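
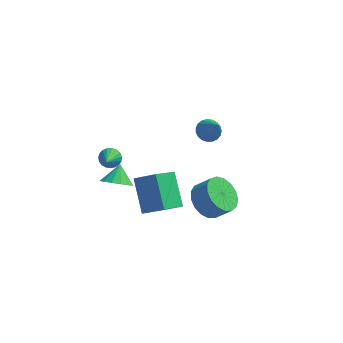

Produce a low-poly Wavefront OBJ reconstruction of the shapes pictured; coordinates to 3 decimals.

v -2.511 -1.536 0.056
v -1.647 -1.627 0.109
v -2.469 -0.704 0.804
v -1.713 -1.327 -0.221
v -1.992 -1.083 -0.476
v -2.411 -0.961 -0.589
v -2.856 -0.992 -0.529
v -3.209 -1.17 -0.313
v -3.374 -1.445 0.003
v -3.309 -1.745 0.332
v -3.029 -1.989 0.588
v -2.611 -2.111 0.701
v -2.166 -2.08 0.641
v -1.813 -1.902 0.424
v -2.594 -2.395 3.089
v -2.146 -2.166 3.377
v -2.546 -3.425 3.831
v -2.335 -2.084 3.504
v -2.568 -2.056 3.558
v -2.806 -2.086 3.531
v -3.007 -2.17 3.428
v -3.137 -2.293 3.266
v -3.173 -2.433 3.074
v -3.109 -2.567 2.884
v -2.956 -2.672 2.729
v -2.74 -2.728 2.637
v -2.499 -2.727 2.623
v -2.275 -2.669 2.689
v -2.106 -2.563 2.825
v -2.021 -2.429 3.006
v -2.035 -2.288 3.201
v -0.551 0.067 -3.712
v -1.241 -1.5 -2.379
v -1.248 1.52 -2.365
v -1.937 -0.047 -1.031
v 0.577 0.067 -3.129
v -0.112 -1.5 -1.795
v -0.119 1.52 -1.781
v -0.809 -0.047 -0.448
v 1.268 3.868 -0.339
v 1.633 4.431 -0.136
v 1.932 2.872 1.239
v 1.378 4.473 -0.003
v 1.104 4.41 0.073
v 0.858 4.254 0.077
v 0.684 4.031 0.01
v 0.61 3.78 -0.118
v 0.651 3.544 -0.284
v 0.798 3.364 -0.459
v 1.026 3.272 -0.614
v 1.297 3.282 -0.721
v 1.562 3.394 -0.762
v 1.777 3.588 -0.729
v 1.904 3.83 -0.63
v 1.921 4.079 -0.48
v 1.825 4.292 -0.305
v 2.229 -2.883 0.929
v 2.954 -3.08 0.209
v 3.756 -3.134 1.032
v 3.031 -2.937 1.751
v 2.952 -2.583 0.244
v 3.754 -2.637 1.066
v 2.784 -2.155 0.435
v 3.586 -2.209 1.258
v 2.489 -1.894 0.739
v 3.291 -1.948 1.562
v 2.135 -1.86 1.087
v 2.937 -1.913 1.91
v 1.802 -2.059 1.399
v 2.604 -2.113 2.221
v 1.567 -2.448 1.603
v 2.369 -2.502 2.425
v 1.484 -2.936 1.652
v 2.286 -2.99 2.475
v 1.571 -3.412 1.536
v 2.373 -3.466 2.358
v 1.809 -3.767 1.28
v 2.611 -3.821 2.103
v 2.143 -3.919 0.945
v 2.945 -3.973 1.767
v 2.497 -3.834 0.605
v 3.299 -3.888 1.428
v 2.79 -3.531 0.34
v 3.592 -3.585 1.162
f 2 1 4
f 2 4 3
f 4 1 5
f 4 5 3
f 5 1 6
f 5 6 3
f 6 1 7
f 6 7 3
f 7 1 8
f 7 8 3
f 8 1 9
f 8 9 3
f 9 1 10
f 9 10 3
f 10 1 11
f 10 11 3
f 11 1 12
f 11 12 3
f 12 1 13
f 12 13 3
f 13 1 14
f 13 14 3
f 14 1 2
f 14 2 3
f 16 15 18
f 16 18 17
f 18 15 19
f 18 19 17
f 19 15 20
f 19 20 17
f 20 15 21
f 20 21 17
f 21 15 22
f 21 22 17
f 22 15 23
f 22 23 17
f 23 15 24
f 23 24 17
f 24 15 25
f 24 25 17
f 25 15 26
f 25 26 17
f 26 15 27
f 26 27 17
f 27 15 28
f 27 28 17
f 28 15 29
f 28 29 17
f 29 15 30
f 29 30 17
f 30 15 31
f 30 31 17
f 31 15 16
f 31 16 17
f 33 35 32
f 36 33 32
f 32 35 34
f 34 36 32
f 33 39 35
f 37 33 36
f 37 39 33
f 35 39 34
f 38 36 34
f 34 39 38
f 38 37 36
f 39 37 38
f 41 40 43
f 41 43 42
f 43 40 44
f 43 44 42
f 44 40 45
f 44 45 42
f 45 40 46
f 45 46 42
f 46 40 47
f 46 47 42
f 47 40 48
f 47 48 42
f 48 40 49
f 48 49 42
f 49 40 50
f 49 50 42
f 50 40 51
f 50 51 42
f 51 40 52
f 51 52 42
f 52 40 53
f 52 53 42
f 53 40 54
f 53 54 42
f 54 40 55
f 54 55 42
f 55 40 56
f 55 56 42
f 56 40 41
f 56 41 42
f 58 57 61
f 58 61 59
f 59 61 62
f 59 62 60
f 61 57 63
f 61 63 62
f 62 63 64
f 62 64 60
f 63 57 65
f 63 65 64
f 64 65 66
f 64 66 60
f 65 57 67
f 65 67 66
f 66 67 68
f 66 68 60
f 67 57 69
f 67 69 68
f 68 69 70
f 68 70 60
f 69 57 71
f 69 71 70
f 70 71 72
f 70 72 60
f 71 57 73
f 71 73 72
f 72 73 74
f 72 74 60
f 73 57 75
f 73 75 74
f 74 75 76
f 74 76 60
f 75 57 77
f 75 77 76
f 76 77 78
f 76 78 60
f 77 57 79
f 77 79 78
f 78 79 80
f 78 80 60
f 79 57 81
f 79 81 80
f 80 81 82
f 80 82 60
f 81 57 83
f 81 83 82
f 82 83 84
f 82 84 60
f 83 57 58
f 83 58 84
f 84 58 59
f 84 59 60



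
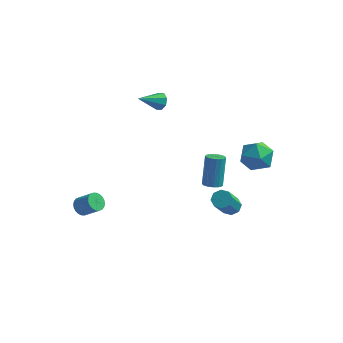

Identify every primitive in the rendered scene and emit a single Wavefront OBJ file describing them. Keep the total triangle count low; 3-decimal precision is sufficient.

v -3.783 -3.321 -1.864
v -3.432 -3.457 -2.292
v -2.566 -3.575 -1.544
v -2.917 -3.439 -1.116
v -3.408 -3.236 -2.285
v -2.542 -3.354 -1.537
v -3.441 -3.028 -2.213
v -2.575 -3.146 -1.465
v -3.526 -2.864 -2.089
v -2.66 -2.983 -1.341
v -3.65 -2.77 -1.93
v -2.785 -2.889 -1.182
v -3.795 -2.76 -1.762
v -2.929 -2.879 -1.014
v -3.937 -2.835 -1.608
v -3.072 -2.954 -0.86
v -4.056 -2.984 -1.494
v -3.191 -3.103 -0.746
v -4.134 -3.185 -1.436
v -3.268 -3.303 -0.688
v -4.158 -3.406 -1.443
v -3.292 -3.524 -0.695
v -4.125 -3.614 -1.515
v -3.259 -3.732 -0.767
v -4.04 -3.777 -1.639
v -3.174 -3.896 -0.891
v -3.915 -3.871 -1.798
v -3.05 -3.99 -1.05
v -3.771 -3.881 -1.966
v -2.905 -4 -1.218
v -3.628 -3.806 -2.12
v -2.763 -3.925 -1.372
v -3.509 -3.657 -2.234
v -2.644 -3.776 -1.486
v -1.808 3.941 1.353
v -1.405 3.867 1.778
v -2.752 3.019 2.087
v -1.681 4.215 1.86
v -2.031 4.402 1.646
v -2.251 4.32 1.26
v -2.211 4.016 0.929
v -1.935 3.668 0.846
v -1.585 3.48 1.06
v -1.365 3.563 1.446
v 3.835 4.312 -1.032
v 4.408 4.047 -1.885
v 3.112 2.753 -1.035
v 3.685 2.488 -1.888
v 4.163 2.627 -0.95
v 4.61 3.59 -0.948
v 2.91 3.21 -1.972
v 3.357 4.173 -1.97
v 3.837 3.366 -2.467
v 4.611 3.006 -1.835
v 2.909 3.794 -1.085
v 3.683 3.434 -0.453
v 3.708 -1.603 -1.297
v 3.979 -1.217 -0.978
v 3.784 -2.33 0.536
v 3.512 -2.717 0.217
v 3.548 -1.153 -0.987
v 3.353 -2.266 0.528
v 3.21 -1.353 -1.177
v 3.015 -2.466 0.337
v 3.164 -1.699 -1.438
v 2.968 -2.813 0.077
v 3.436 -1.99 -1.616
v 3.241 -3.103 -0.102
v 3.867 -2.054 -1.608
v 3.672 -3.167 -0.093
v 4.205 -1.854 -1.417
v 4.01 -2.967 0.097
v 4.252 -1.507 -1.157
v 4.056 -2.621 0.358
v 1.787 1.73 -2.979
v 2.204 1.399 -2.802
v 2.129 2.2 -1.125
v 1.713 2.53 -1.301
v 2.335 1.635 -2.909
v 2.26 2.436 -1.232
v 2.319 1.896 -3.034
v 2.245 2.697 -1.357
v 2.161 2.112 -3.145
v 2.086 2.913 -1.468
v 1.902 2.226 -3.211
v 1.828 3.027 -1.533
v 1.613 2.207 -3.214
v 1.539 3.008 -1.537
v 1.371 2.06 -3.155
v 1.296 2.861 -1.478
v 1.24 1.824 -3.048
v 1.165 2.625 -1.371
v 1.255 1.563 -2.923
v 1.181 2.364 -1.246
v 1.414 1.347 -2.812
v 1.339 2.148 -1.135
v 1.672 1.233 -2.747
v 1.598 2.034 -1.069
v 1.961 1.252 -2.743
v 1.887 2.053 -1.066
f 2 1 5
f 2 5 3
f 3 5 6
f 3 6 4
f 5 1 7
f 5 7 6
f 6 7 8
f 6 8 4
f 7 1 9
f 7 9 8
f 8 9 10
f 8 10 4
f 9 1 11
f 9 11 10
f 10 11 12
f 10 12 4
f 11 1 13
f 11 13 12
f 12 13 14
f 12 14 4
f 13 1 15
f 13 15 14
f 14 15 16
f 14 16 4
f 15 1 17
f 15 17 16
f 16 17 18
f 16 18 4
f 17 1 19
f 17 19 18
f 18 19 20
f 18 20 4
f 19 1 21
f 19 21 20
f 20 21 22
f 20 22 4
f 21 1 23
f 21 23 22
f 22 23 24
f 22 24 4
f 23 1 25
f 23 25 24
f 24 25 26
f 24 26 4
f 25 1 27
f 25 27 26
f 26 27 28
f 26 28 4
f 27 1 29
f 27 29 28
f 28 29 30
f 28 30 4
f 29 1 31
f 29 31 30
f 30 31 32
f 30 32 4
f 31 1 33
f 31 33 32
f 32 33 34
f 32 34 4
f 33 1 2
f 33 2 34
f 34 2 3
f 34 3 4
f 36 35 38
f 36 38 37
f 38 35 39
f 38 39 37
f 39 35 40
f 39 40 37
f 40 35 41
f 40 41 37
f 41 35 42
f 41 42 37
f 42 35 43
f 42 43 37
f 43 35 44
f 43 44 37
f 44 35 36
f 44 36 37
f 45 56 50
f 45 50 46
f 45 46 52
f 45 52 55
f 45 55 56
f 46 50 54
f 50 56 49
f 56 55 47
f 55 52 51
f 52 46 53
f 48 54 49
f 48 49 47
f 48 47 51
f 48 51 53
f 48 53 54
f 49 54 50
f 47 49 56
f 51 47 55
f 53 51 52
f 54 53 46
f 58 57 61
f 58 61 59
f 59 61 62
f 59 62 60
f 61 57 63
f 61 63 62
f 62 63 64
f 62 64 60
f 63 57 65
f 63 65 64
f 64 65 66
f 64 66 60
f 65 57 67
f 65 67 66
f 66 67 68
f 66 68 60
f 67 57 69
f 67 69 68
f 68 69 70
f 68 70 60
f 69 57 71
f 69 71 70
f 70 71 72
f 70 72 60
f 71 57 73
f 71 73 72
f 72 73 74
f 72 74 60
f 73 57 58
f 73 58 74
f 74 58 59
f 74 59 60
f 76 75 79
f 76 79 77
f 77 79 80
f 77 80 78
f 79 75 81
f 79 81 80
f 80 81 82
f 80 82 78
f 81 75 83
f 81 83 82
f 82 83 84
f 82 84 78
f 83 75 85
f 83 85 84
f 84 85 86
f 84 86 78
f 85 75 87
f 85 87 86
f 86 87 88
f 86 88 78
f 87 75 89
f 87 89 88
f 88 89 90
f 88 90 78
f 89 75 91
f 89 91 90
f 90 91 92
f 90 92 78
f 91 75 93
f 91 93 92
f 92 93 94
f 92 94 78
f 93 75 95
f 93 95 94
f 94 95 96
f 94 96 78
f 95 75 97
f 95 97 96
f 96 97 98
f 96 98 78
f 97 75 99
f 97 99 98
f 98 99 100
f 98 100 78
f 99 75 76
f 99 76 100
f 100 76 77
f 100 77 78



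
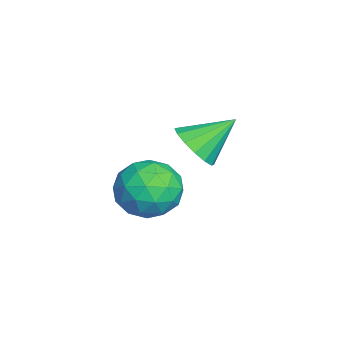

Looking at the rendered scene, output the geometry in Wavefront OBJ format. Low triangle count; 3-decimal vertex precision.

v 1.478 -1.005 -0.515
v 2.115 -1.655 -1.342
v -0.075 -0.945 -1.758
v 0.562 -1.595 -2.585
v 0.192 -2.126 -1.539
v 1.152 -2.163 -0.771
v 0.888 -0.437 -2.329
v 1.848 -0.474 -1.561
v 1.751 -1.304 -2.464
v 1.32 -2.348 -1.976
v 0.72 -0.252 -1.124
v 0.289 -1.296 -0.636
v 1.933 -1.335 -0.819
v 0.107 -1.265 -2.281
v -0.111 -1.577 -1.666
v 0.264 -1.959 -2.152
v 1.367 -1.634 -0.484
v 1.741 -2.016 -0.97
v 0.61 -2.293 -1.086
v 0.299 -0.584 -2.13
v 0.673 -0.966 -2.616
v 1.776 -0.641 -0.948
v 2.151 -1.023 -1.434
v 1.43 -0.307 -2.014
v 2.093 -1.511 -1.965
v 1.18 -1.476 -2.696
v 1.372 -0.795 -2.545
v 1.937 -0.817 -2.093
v 1.84 -2.124 -1.678
v 0.927 -2.089 -2.409
v 0.71 -2.401 -1.794
v 1.274 -2.423 -1.342
v 1.626 -1.918 -2.337
v 1.113 -0.511 -0.691
v 0.2 -0.476 -1.422
v 0.766 -0.177 -1.758
v 1.33 -0.199 -1.306
v 0.86 -1.124 -0.404
v -0.053 -1.089 -1.135
v 0.103 -1.783 -1.007
v 0.668 -1.805 -0.555
v 0.414 -0.682 -0.763
v -2.414 0.096 -1.671
v -1.423 0.129 -1.355
v -2.826 1.504 -0.529
v -1.447 0.464 -1.776
v -1.729 0.7 -2.169
v -2.195 0.774 -2.429
v -2.719 0.666 -2.485
v -3.162 0.406 -2.324
v -3.404 0.062 -1.988
v -3.38 -0.273 -1.567
v -3.098 -0.509 -1.174
v -2.632 -0.583 -0.914
v -2.108 -0.475 -0.857
v -1.665 -0.214 -1.019
f 1 38 17
f 38 12 41
f 17 41 6
f 38 41 17
f 1 17 13
f 17 6 18
f 13 18 2
f 17 18 13
f 1 13 22
f 13 2 23
f 22 23 8
f 13 23 22
f 1 22 34
f 22 8 37
f 34 37 11
f 22 37 34
f 1 34 38
f 34 11 42
f 38 42 12
f 34 42 38
f 2 18 29
f 18 6 32
f 29 32 10
f 18 32 29
f 6 41 19
f 41 12 40
f 19 40 5
f 41 40 19
f 12 42 39
f 42 11 35
f 39 35 3
f 42 35 39
f 11 37 36
f 37 8 24
f 36 24 7
f 37 24 36
f 8 23 28
f 23 2 25
f 28 25 9
f 23 25 28
f 4 30 16
f 30 10 31
f 16 31 5
f 30 31 16
f 4 16 14
f 16 5 15
f 14 15 3
f 16 15 14
f 4 14 21
f 14 3 20
f 21 20 7
f 14 20 21
f 4 21 26
f 21 7 27
f 26 27 9
f 21 27 26
f 4 26 30
f 26 9 33
f 30 33 10
f 26 33 30
f 5 31 19
f 31 10 32
f 19 32 6
f 31 32 19
f 3 15 39
f 15 5 40
f 39 40 12
f 15 40 39
f 7 20 36
f 20 3 35
f 36 35 11
f 20 35 36
f 9 27 28
f 27 7 24
f 28 24 8
f 27 24 28
f 10 33 29
f 33 9 25
f 29 25 2
f 33 25 29
f 44 43 46
f 44 46 45
f 46 43 47
f 46 47 45
f 47 43 48
f 47 48 45
f 48 43 49
f 48 49 45
f 49 43 50
f 49 50 45
f 50 43 51
f 50 51 45
f 51 43 52
f 51 52 45
f 52 43 53
f 52 53 45
f 53 43 54
f 53 54 45
f 54 43 55
f 54 55 45
f 55 43 56
f 55 56 45
f 56 43 44
f 56 44 45



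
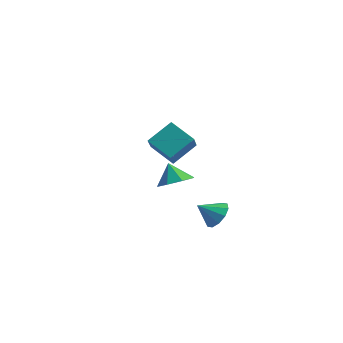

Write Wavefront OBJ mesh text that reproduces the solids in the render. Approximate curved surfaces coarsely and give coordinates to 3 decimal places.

v -0.417 -0.391 -1.996
v 0.284 -0.815 -1.496
v -1.003 -0.189 -1.004
v 0.394 -0.094 -1.578
v 0.029 0.454 -1.905
v -0.597 0.506 -2.286
v -1.118 0.033 -2.496
v -1.229 -0.689 -2.414
v -0.864 -1.236 -2.087
v -0.237 -1.289 -1.707
v 2.473 -1.058 -2.916
v 3.025 -0.98 -2.329
v 1.807 -1.722 -2.204
v 2.697 -0.604 -2.284
v 2.284 -0.401 -2.481
v 1.943 -0.45 -2.844
v 1.804 -0.73 -3.235
v 1.921 -1.136 -3.504
v 2.248 -1.512 -3.549
v 2.662 -1.714 -3.352
v 3.003 -1.666 -2.988
v 3.141 -1.386 -2.598
v 0.857 -3.906 2.23
v 1.439 -4.875 3.187
v 1.309 -2.803 3.073
v 1.891 -3.771 4.029
v 2.069 -3.869 1.531
v 2.651 -4.837 2.487
v 2.521 -2.765 2.373
v 3.103 -3.734 3.33
f 2 1 4
f 2 4 3
f 4 1 5
f 4 5 3
f 5 1 6
f 5 6 3
f 6 1 7
f 6 7 3
f 7 1 8
f 7 8 3
f 8 1 9
f 8 9 3
f 9 1 10
f 9 10 3
f 10 1 2
f 10 2 3
f 12 11 14
f 12 14 13
f 14 11 15
f 14 15 13
f 15 11 16
f 15 16 13
f 16 11 17
f 16 17 13
f 17 11 18
f 17 18 13
f 18 11 19
f 18 19 13
f 19 11 20
f 19 20 13
f 20 11 21
f 20 21 13
f 21 11 22
f 21 22 13
f 22 11 12
f 22 12 13
f 24 26 23
f 27 24 23
f 23 26 25
f 25 27 23
f 24 30 26
f 28 24 27
f 28 30 24
f 26 30 25
f 29 27 25
f 25 30 29
f 29 28 27
f 30 28 29



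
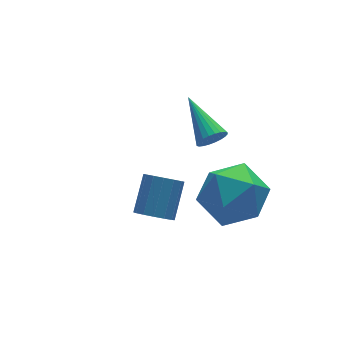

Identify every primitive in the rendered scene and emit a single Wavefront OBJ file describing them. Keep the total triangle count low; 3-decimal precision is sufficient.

v -1.47 -0.002 1.874
v -0.587 -0.56 2.44
v -1.933 -1.64 0.98
v -1.05 -2.198 1.546
v -2.003 -1.828 2.151
v -1.717 -0.816 2.704
v -0.803 -1.384 0.716
v -0.517 -0.372 1.269
v -0.175 -1.415 1.724
v -0.916 -1.689 2.611
v -1.604 -0.511 0.809
v -2.345 -0.785 1.696
v -4.194 -1.667 2.721
v -3.721 -2.026 2.632
v -3.034 -1.333 3.491
v -3.506 -0.973 3.579
v -3.69 -1.798 2.423
v -3.002 -1.105 3.282
v -3.793 -1.536 2.294
v -3.105 -0.842 3.152
v -4.004 -1.308 2.279
v -3.316 -0.615 3.137
v -4.266 -1.176 2.382
v -3.578 -0.483 3.241
v -4.508 -1.176 2.577
v -3.82 -0.483 3.435
v -4.666 -1.307 2.809
v -3.979 -0.614 3.668
v -4.698 -1.535 3.018
v -4.01 -0.842 3.877
v -4.595 -1.798 3.148
v -3.907 -1.104 4.006
v -4.384 -2.025 3.163
v -3.696 -1.332 4.021
v -4.122 -2.157 3.059
v -3.434 -1.464 3.918
v -3.88 -2.157 2.865
v -3.192 -1.464 3.723
v -0.715 1.19 2.095
v -0.324 1.329 1.765
v -0.685 2.79 2.805
v -0.491 1.382 1.655
v -0.692 1.405 1.611
v -0.896 1.396 1.641
v -1.073 1.355 1.74
v -1.195 1.289 1.893
v -1.245 1.209 2.077
v -1.214 1.125 2.263
v -1.107 1.052 2.424
v -0.94 0.999 2.535
v -0.739 0.976 2.579
v -0.535 0.985 2.549
v -0.358 1.026 2.45
v -0.235 1.092 2.297
v -0.186 1.172 2.113
v -0.217 1.256 1.926
f 1 12 6
f 1 6 2
f 1 2 8
f 1 8 11
f 1 11 12
f 2 6 10
f 6 12 5
f 12 11 3
f 11 8 7
f 8 2 9
f 4 10 5
f 4 5 3
f 4 3 7
f 4 7 9
f 4 9 10
f 5 10 6
f 3 5 12
f 7 3 11
f 9 7 8
f 10 9 2
f 14 13 17
f 14 17 15
f 15 17 18
f 15 18 16
f 17 13 19
f 17 19 18
f 18 19 20
f 18 20 16
f 19 13 21
f 19 21 20
f 20 21 22
f 20 22 16
f 21 13 23
f 21 23 22
f 22 23 24
f 22 24 16
f 23 13 25
f 23 25 24
f 24 25 26
f 24 26 16
f 25 13 27
f 25 27 26
f 26 27 28
f 26 28 16
f 27 13 29
f 27 29 28
f 28 29 30
f 28 30 16
f 29 13 31
f 29 31 30
f 30 31 32
f 30 32 16
f 31 13 33
f 31 33 32
f 32 33 34
f 32 34 16
f 33 13 35
f 33 35 34
f 34 35 36
f 34 36 16
f 35 13 37
f 35 37 36
f 36 37 38
f 36 38 16
f 37 13 14
f 37 14 38
f 38 14 15
f 38 15 16
f 40 39 42
f 40 42 41
f 42 39 43
f 42 43 41
f 43 39 44
f 43 44 41
f 44 39 45
f 44 45 41
f 45 39 46
f 45 46 41
f 46 39 47
f 46 47 41
f 47 39 48
f 47 48 41
f 48 39 49
f 48 49 41
f 49 39 50
f 49 50 41
f 50 39 51
f 50 51 41
f 51 39 52
f 51 52 41
f 52 39 53
f 52 53 41
f 53 39 54
f 53 54 41
f 54 39 55
f 54 55 41
f 55 39 56
f 55 56 41
f 56 39 40
f 56 40 41



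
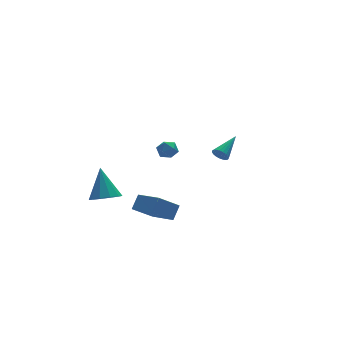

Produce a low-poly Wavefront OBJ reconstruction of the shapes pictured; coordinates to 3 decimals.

v -2.014 -2.701 3.101
v -1.658 -2.14 3.207
v -1.422 -3.22 3.853
v -1.066 -2.659 3.959
v -1.711 -2.688 4.147
v -2.077 -2.367 3.682
v -1.003 -2.993 3.378
v -1.369 -2.672 2.913
v -1.033 -2.32 3.378
v -1.471 -2.132 3.853
v -1.609 -3.228 3.207
v -2.047 -3.04 3.682
v -4.128 -0.093 -1.087
v -3.261 -0.486 -0.964
v -3.832 1.113 0.667
v -3.197 -0.005 -1.305
v -3.489 0.443 -1.564
v -4.025 0.685 -1.64
v -4.601 0.631 -1.505
v -4.995 0.299 -1.211
v -5.059 -0.182 -0.87
v -4.767 -0.629 -0.611
v -4.231 -0.872 -0.535
v -3.655 -0.817 -0.67
v 2.975 -0.789 0.762
v 3.274 -0.916 0.306
v 4.445 -0.051 1.518
v 3.194 -0.704 0.254
v 3.076 -0.506 0.29
v 2.941 -0.358 0.407
v 2.811 -0.284 0.586
v 2.711 -0.297 0.796
v 2.655 -0.396 0.999
v 2.656 -0.562 1.162
v 2.711 -0.768 1.255
v 2.812 -0.978 1.264
v 2.941 -1.155 1.185
v 3.077 -1.269 1.034
v 3.194 -1.3 0.835
v 3.274 -1.242 0.624
v 3.302 -1.107 0.437
v -1.902 -3.987 -1.392
v -3.168 -3.911 -0.401
v -2.272 -2.248 -2
v -3.539 -2.171 -1.01
v -1.281 -3.589 -0.63
v -2.548 -3.512 0.36
v -1.652 -1.849 -1.239
v -2.918 -1.773 -0.248
f 1 12 6
f 1 6 2
f 1 2 8
f 1 8 11
f 1 11 12
f 2 6 10
f 6 12 5
f 12 11 3
f 11 8 7
f 8 2 9
f 4 10 5
f 4 5 3
f 4 3 7
f 4 7 9
f 4 9 10
f 5 10 6
f 3 5 12
f 7 3 11
f 9 7 8
f 10 9 2
f 14 13 16
f 14 16 15
f 16 13 17
f 16 17 15
f 17 13 18
f 17 18 15
f 18 13 19
f 18 19 15
f 19 13 20
f 19 20 15
f 20 13 21
f 20 21 15
f 21 13 22
f 21 22 15
f 22 13 23
f 22 23 15
f 23 13 24
f 23 24 15
f 24 13 14
f 24 14 15
f 26 25 28
f 26 28 27
f 28 25 29
f 28 29 27
f 29 25 30
f 29 30 27
f 30 25 31
f 30 31 27
f 31 25 32
f 31 32 27
f 32 25 33
f 32 33 27
f 33 25 34
f 33 34 27
f 34 25 35
f 34 35 27
f 35 25 36
f 35 36 27
f 36 25 37
f 36 37 27
f 37 25 38
f 37 38 27
f 38 25 39
f 38 39 27
f 39 25 40
f 39 40 27
f 40 25 41
f 40 41 27
f 41 25 26
f 41 26 27
f 43 45 42
f 46 43 42
f 42 45 44
f 44 46 42
f 43 49 45
f 47 43 46
f 47 49 43
f 45 49 44
f 48 46 44
f 44 49 48
f 48 47 46
f 49 47 48



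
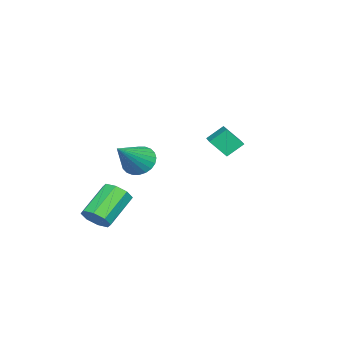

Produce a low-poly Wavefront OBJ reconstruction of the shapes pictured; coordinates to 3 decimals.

v 3.032 -4.111 -3.769
v 3.432 -3.512 -3.497
v 1.968 -3.05 -2.359
v 1.568 -3.649 -2.631
v 3.109 -3.371 -3.969
v 1.645 -2.91 -2.832
v 2.741 -3.664 -4.324
v 1.277 -3.203 -3.187
v 2.543 -4.218 -4.354
v 1.08 -3.757 -3.217
v 2.632 -4.71 -4.041
v 1.168 -4.248 -2.903
v 2.955 -4.85 -3.568
v 1.491 -4.389 -2.431
v 3.323 -4.557 -3.213
v 1.859 -4.096 -2.076
v 3.52 -4.003 -3.183
v 2.057 -3.542 -2.046
v 2.277 0.721 1.491
v 1.841 1.34 2.13
v 2.102 1.447 0.67
v 1.666 2.065 1.308
v 3.214 1.175 1.692
v 2.778 1.793 2.33
v 3.039 1.9 0.87
v 2.603 2.519 1.509
v -1.244 -3.736 -1.78
v -0.679 -3.5 -2.425
v 0.444 -4.124 -0.44
v -0.733 -3.196 -2.268
v -0.866 -2.973 -2.037
v -1.056 -2.867 -1.766
v -1.275 -2.893 -1.498
v -1.489 -3.047 -1.272
v -1.666 -3.307 -1.124
v -1.779 -3.631 -1.076
v -1.81 -3.972 -1.134
v -1.756 -4.277 -1.291
v -1.623 -4.5 -1.523
v -1.433 -4.606 -1.793
v -1.214 -4.58 -2.062
v -1 -4.425 -2.287
v -0.823 -4.166 -2.435
v -0.71 -3.841 -2.484
f 2 1 5
f 2 5 3
f 3 5 6
f 3 6 4
f 5 1 7
f 5 7 6
f 6 7 8
f 6 8 4
f 7 1 9
f 7 9 8
f 8 9 10
f 8 10 4
f 9 1 11
f 9 11 10
f 10 11 12
f 10 12 4
f 11 1 13
f 11 13 12
f 12 13 14
f 12 14 4
f 13 1 15
f 13 15 14
f 14 15 16
f 14 16 4
f 15 1 17
f 15 17 16
f 16 17 18
f 16 18 4
f 17 1 2
f 17 2 18
f 18 2 3
f 18 3 4
f 20 22 19
f 23 20 19
f 19 22 21
f 21 23 19
f 20 26 22
f 24 20 23
f 24 26 20
f 22 26 21
f 25 23 21
f 21 26 25
f 25 24 23
f 26 24 25
f 28 27 30
f 28 30 29
f 30 27 31
f 30 31 29
f 31 27 32
f 31 32 29
f 32 27 33
f 32 33 29
f 33 27 34
f 33 34 29
f 34 27 35
f 34 35 29
f 35 27 36
f 35 36 29
f 36 27 37
f 36 37 29
f 37 27 38
f 37 38 29
f 38 27 39
f 38 39 29
f 39 27 40
f 39 40 29
f 40 27 41
f 40 41 29
f 41 27 42
f 41 42 29
f 42 27 43
f 42 43 29
f 43 27 44
f 43 44 29
f 44 27 28
f 44 28 29



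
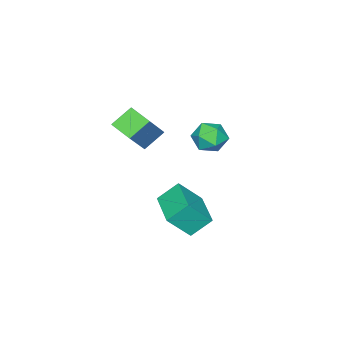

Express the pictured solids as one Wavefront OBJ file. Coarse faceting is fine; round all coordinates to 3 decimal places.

v 0.516 -3.928 0.09
v -0.478 -3.537 0.915
v 0.703 -2.674 -0.278
v -0.292 -2.283 0.547
v 1.912 -3.677 1.653
v 0.917 -3.286 2.478
v 2.098 -2.423 1.285
v 1.104 -2.032 2.11
v -0.183 -1.21 -4.719
v 0.737 -1.918 -3.436
v -0.968 -0.53 -3.781
v -0.048 -1.238 -2.498
v 1.188 0.458 -4.782
v 2.108 -0.25 -3.499
v 0.403 1.138 -3.844
v 1.323 0.43 -2.561
v 0.539 2.129 2.316
v 1.015 1.808 3.055
v 0.885 0.872 1.545
v 1.361 0.551 2.284
v 0.429 0.619 2.322
v 0.214 1.395 2.798
v 1.686 1.285 1.802
v 1.471 2.061 2.278
v 1.723 1.286 2.737
v 0.947 0.874 3.058
v 0.953 1.806 1.542
v 0.177 1.394 1.863
f 2 4 1
f 5 2 1
f 1 4 3
f 3 5 1
f 2 8 4
f 6 2 5
f 6 8 2
f 4 8 3
f 7 5 3
f 3 8 7
f 7 6 5
f 8 6 7
f 10 12 9
f 13 10 9
f 9 12 11
f 11 13 9
f 10 16 12
f 14 10 13
f 14 16 10
f 12 16 11
f 15 13 11
f 11 16 15
f 15 14 13
f 16 14 15
f 17 28 22
f 17 22 18
f 17 18 24
f 17 24 27
f 17 27 28
f 18 22 26
f 22 28 21
f 28 27 19
f 27 24 23
f 24 18 25
f 20 26 21
f 20 21 19
f 20 19 23
f 20 23 25
f 20 25 26
f 21 26 22
f 19 21 28
f 23 19 27
f 25 23 24
f 26 25 18



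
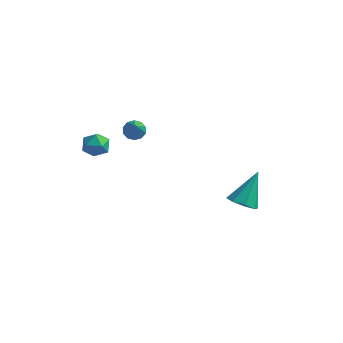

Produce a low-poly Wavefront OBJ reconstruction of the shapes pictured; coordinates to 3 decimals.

v -3.247 -3.363 0.065
v -2.785 -3.989 0.095
v -4.115 -3.971 0.745
v -3.653 -4.597 0.775
v -3.457 -3.949 1.159
v -2.92 -3.574 0.739
v -3.98 -4.386 0.101
v -3.443 -4.011 -0.319
v -3.238 -4.621 0.117
v -2.915 -4.351 0.772
v -3.985 -3.609 0.068
v -3.662 -3.339 0.723
v -3.238 -0.191 -1.126
v -2.784 0.199 -1.009
v -2.602 -1.349 0.266
v -3.079 0.296 -0.795
v -3.434 0.206 -0.707
v -3.715 -0.035 -0.779
v -3.813 -0.336 -0.984
v -3.692 -0.581 -1.243
v -3.398 -0.677 -1.458
v -3.042 -0.588 -1.546
v -2.762 -0.347 -1.474
v -2.663 -0.046 -1.269
v 3.31 -1.595 -3.472
v 4.041 -1.328 -3.814
v 3.63 -0.385 -1.848
v 3.534 -0.96 -3.99
v 2.897 -0.963 -3.862
v 2.501 -1.337 -3.505
v 2.58 -1.862 -3.129
v 3.086 -2.231 -2.954
v 3.724 -2.227 -3.082
v 4.119 -1.854 -3.438
f 1 12 6
f 1 6 2
f 1 2 8
f 1 8 11
f 1 11 12
f 2 6 10
f 6 12 5
f 12 11 3
f 11 8 7
f 8 2 9
f 4 10 5
f 4 5 3
f 4 3 7
f 4 7 9
f 4 9 10
f 5 10 6
f 3 5 12
f 7 3 11
f 9 7 8
f 10 9 2
f 14 13 16
f 14 16 15
f 16 13 17
f 16 17 15
f 17 13 18
f 17 18 15
f 18 13 19
f 18 19 15
f 19 13 20
f 19 20 15
f 20 13 21
f 20 21 15
f 21 13 22
f 21 22 15
f 22 13 23
f 22 23 15
f 23 13 24
f 23 24 15
f 24 13 14
f 24 14 15
f 26 25 28
f 26 28 27
f 28 25 29
f 28 29 27
f 29 25 30
f 29 30 27
f 30 25 31
f 30 31 27
f 31 25 32
f 31 32 27
f 32 25 33
f 32 33 27
f 33 25 34
f 33 34 27
f 34 25 26
f 34 26 27



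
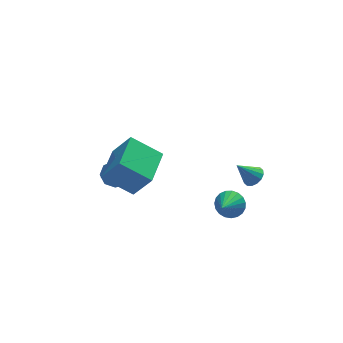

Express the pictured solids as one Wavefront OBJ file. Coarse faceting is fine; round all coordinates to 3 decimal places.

v -2.391 -1.361 1.761
v -3.669 -0.69 2.696
v -1.454 0.216 1.91
v -2.732 0.887 2.845
v -1.688 -1.907 3.115
v -2.966 -1.236 4.05
v -0.751 -0.33 3.264
v -2.029 0.341 4.199
v -2.286 2.507 -0.567
v -1.72 2.883 -0.36
v -1.508 2.048 0.574
v -2.074 1.673 0.367
v -2.177 3.042 -0.113
v -1.965 2.208 0.82
v -2.698 2.889 -0.133
v -2.486 2.054 0.801
v -2.978 2.511 -0.406
v -2.766 1.677 0.528
v -2.852 2.132 -0.774
v -2.64 1.297 0.16
v -2.395 1.972 -1.02
v -2.183 1.138 -0.087
v -1.874 2.126 -1.001
v -1.662 1.291 -0.067
v -1.594 2.503 -0.728
v -1.382 1.669 0.206
v 3.423 -0.496 0.596
v 3.866 -0.492 0.956
v 2.637 -0.404 1.564
v 3.818 -0.208 0.89
v 3.665 -0.001 0.746
v 3.447 0.073 0.562
v 3.222 -0.005 0.387
v 3.052 -0.214 0.268
v 2.981 -0.499 0.237
v 3.028 -0.783 0.302
v 3.182 -0.99 0.446
v 3.4 -1.064 0.631
v 3.624 -0.986 0.806
v 3.795 -0.777 0.925
v 2.33 -0.529 -1.175
v 2.751 -1.079 -1.435
v 1.65 -1.431 -0.365
v 2.913 -0.984 -1.192
v 2.975 -0.809 -0.946
v 2.925 -0.587 -0.74
v 2.773 -0.354 -0.609
v 2.543 -0.151 -0.575
v 2.277 -0.014 -0.646
v 2.02 0.034 -0.808
v 1.816 -0.015 -1.033
v 1.702 -0.153 -1.283
v 1.696 -0.356 -1.515
v 1.799 -0.589 -1.687
v 1.994 -0.811 -1.771
v 2.248 -0.985 -1.752
v 2.515 -1.08 -1.633
f 2 4 1
f 5 2 1
f 1 4 3
f 3 5 1
f 2 8 4
f 6 2 5
f 6 8 2
f 4 8 3
f 7 5 3
f 3 8 7
f 7 6 5
f 8 6 7
f 10 9 13
f 10 13 11
f 11 13 14
f 11 14 12
f 13 9 15
f 13 15 14
f 14 15 16
f 14 16 12
f 15 9 17
f 15 17 16
f 16 17 18
f 16 18 12
f 17 9 19
f 17 19 18
f 18 19 20
f 18 20 12
f 19 9 21
f 19 21 20
f 20 21 22
f 20 22 12
f 21 9 23
f 21 23 22
f 22 23 24
f 22 24 12
f 23 9 25
f 23 25 24
f 24 25 26
f 24 26 12
f 25 9 10
f 25 10 26
f 26 10 11
f 26 11 12
f 28 27 30
f 28 30 29
f 30 27 31
f 30 31 29
f 31 27 32
f 31 32 29
f 32 27 33
f 32 33 29
f 33 27 34
f 33 34 29
f 34 27 35
f 34 35 29
f 35 27 36
f 35 36 29
f 36 27 37
f 36 37 29
f 37 27 38
f 37 38 29
f 38 27 39
f 38 39 29
f 39 27 40
f 39 40 29
f 40 27 28
f 40 28 29
f 42 41 44
f 42 44 43
f 44 41 45
f 44 45 43
f 45 41 46
f 45 46 43
f 46 41 47
f 46 47 43
f 47 41 48
f 47 48 43
f 48 41 49
f 48 49 43
f 49 41 50
f 49 50 43
f 50 41 51
f 50 51 43
f 51 41 52
f 51 52 43
f 52 41 53
f 52 53 43
f 53 41 54
f 53 54 43
f 54 41 55
f 54 55 43
f 55 41 56
f 55 56 43
f 56 41 57
f 56 57 43
f 57 41 42
f 57 42 43



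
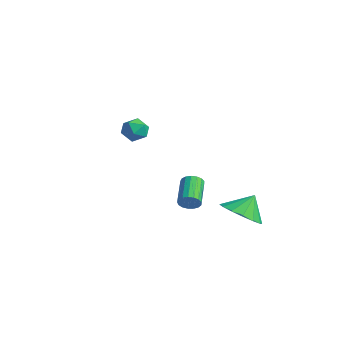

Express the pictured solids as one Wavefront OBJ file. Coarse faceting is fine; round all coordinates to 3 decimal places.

v -0.105 2.076 -4.074
v 0.211 2.109 -3.625
v -0.859 2.977 -2.937
v -1.175 2.944 -3.386
v 0.285 2.316 -3.77
v -0.784 3.184 -3.082
v 0.27 2.468 -3.985
v -0.799 3.336 -3.296
v 0.169 2.53 -4.22
v -0.9 3.398 -3.532
v 0.006 2.488 -4.422
v -1.064 3.356 -3.733
v -0.184 2.351 -4.544
v -1.253 3.22 -3.855
v -0.355 2.152 -4.558
v -1.425 3.02 -3.87
v -0.469 1.935 -4.462
v -1.539 2.803 -3.774
v -0.5 1.751 -4.277
v -1.569 2.619 -3.588
v -0.44 1.64 -4.045
v -1.51 2.509 -3.357
v -0.304 1.63 -3.82
v -1.373 2.498 -3.132
v -0.122 1.722 -3.653
v -1.191 2.59 -2.965
v 0.064 1.895 -3.583
v -1.006 2.763 -2.895
v 2.827 2.817 -3.756
v 3.702 2.295 -3.397
v 2.853 3.543 -2.764
v 3.901 2.714 -3.709
v 3.813 3.161 -4.033
v 3.46 3.515 -4.283
v 2.938 3.683 -4.392
v 2.386 3.618 -4.331
v 1.953 3.339 -4.115
v 1.753 2.92 -3.804
v 1.842 2.473 -3.479
v 2.194 2.119 -3.229
v 2.716 1.951 -3.12
v 3.268 2.016 -3.182
v 1.985 -1.35 2.218
v 2.43 -1.747 1.908
v 1.35 -2.213 2.412
v 1.795 -2.61 2.102
v 1.95 -2.329 2.693
v 2.343 -1.796 2.573
v 1.437 -2.164 1.747
v 1.83 -1.631 1.627
v 2.092 -2.251 1.616
v 2.409 -2.353 2.201
v 1.371 -1.607 2.119
v 1.688 -1.709 2.704
f 2 1 5
f 2 5 3
f 3 5 6
f 3 6 4
f 5 1 7
f 5 7 6
f 6 7 8
f 6 8 4
f 7 1 9
f 7 9 8
f 8 9 10
f 8 10 4
f 9 1 11
f 9 11 10
f 10 11 12
f 10 12 4
f 11 1 13
f 11 13 12
f 12 13 14
f 12 14 4
f 13 1 15
f 13 15 14
f 14 15 16
f 14 16 4
f 15 1 17
f 15 17 16
f 16 17 18
f 16 18 4
f 17 1 19
f 17 19 18
f 18 19 20
f 18 20 4
f 19 1 21
f 19 21 20
f 20 21 22
f 20 22 4
f 21 1 23
f 21 23 22
f 22 23 24
f 22 24 4
f 23 1 25
f 23 25 24
f 24 25 26
f 24 26 4
f 25 1 27
f 25 27 26
f 26 27 28
f 26 28 4
f 27 1 2
f 27 2 28
f 28 2 3
f 28 3 4
f 30 29 32
f 30 32 31
f 32 29 33
f 32 33 31
f 33 29 34
f 33 34 31
f 34 29 35
f 34 35 31
f 35 29 36
f 35 36 31
f 36 29 37
f 36 37 31
f 37 29 38
f 37 38 31
f 38 29 39
f 38 39 31
f 39 29 40
f 39 40 31
f 40 29 41
f 40 41 31
f 41 29 42
f 41 42 31
f 42 29 30
f 42 30 31
f 43 54 48
f 43 48 44
f 43 44 50
f 43 50 53
f 43 53 54
f 44 48 52
f 48 54 47
f 54 53 45
f 53 50 49
f 50 44 51
f 46 52 47
f 46 47 45
f 46 45 49
f 46 49 51
f 46 51 52
f 47 52 48
f 45 47 54
f 49 45 53
f 51 49 50
f 52 51 44



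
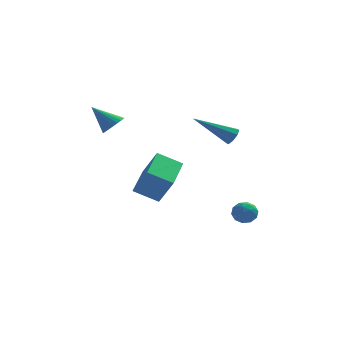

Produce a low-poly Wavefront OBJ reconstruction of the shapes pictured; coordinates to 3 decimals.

v -1.287 -2.066 -1.9
v -2.488 -1.972 -1.269
v -0.886 -0.046 -1.438
v -2.087 0.048 -0.807
v -0.613 -2.508 -0.553
v -1.814 -2.414 0.078
v -0.212 -0.488 -0.091
v -1.413 -0.394 0.54
v 2.71 -0.619 -3.2
v 3.229 -1.024 -3.124
v 2.071 -1.356 -2.756
v 2.59 -1.761 -2.68
v 2.546 -1.207 -2.319
v 2.941 -0.752 -2.593
v 2.359 -1.628 -3.287
v 2.754 -1.173 -3.561
v 3.012 -1.647 -3.178
v 3.128 -1.387 -2.579
v 2.172 -0.993 -3.301
v 2.288 -0.733 -2.702
v 3.026 -0.757 -3.201
v 2.274 -1.623 -2.679
v 2.248 -1.298 -2.467
v 2.553 -1.536 -2.422
v 2.856 -0.597 -2.889
v 3.161 -0.835 -2.844
v 2.76 -0.942 -2.371
v 2.139 -1.545 -3.036
v 2.444 -1.783 -2.991
v 2.747 -0.844 -3.458
v 3.052 -1.082 -3.413
v 2.54 -1.438 -3.509
v 3.203 -1.361 -3.188
v 2.828 -1.794 -2.927
v 2.692 -1.716 -3.283
v 2.924 -1.449 -3.445
v 3.271 -1.208 -2.836
v 2.895 -1.641 -2.575
v 2.869 -1.316 -2.363
v 3.102 -1.048 -2.524
v 3.144 -1.575 -2.868
v 2.405 -0.739 -3.305
v 2.029 -1.172 -3.044
v 2.198 -1.332 -3.356
v 2.431 -1.064 -3.517
v 2.472 -0.586 -2.953
v 2.097 -1.019 -2.692
v 2.376 -0.931 -2.435
v 2.608 -0.664 -2.597
v 2.156 -0.805 -3.012
v -3.292 -2.542 3.025
v -2.837 -2.609 3.484
v -4.288 -2.258 4.055
v -2.821 -2.345 3.427
v -2.886 -2.115 3.301
v -3.022 -1.959 3.127
v -3.204 -1.904 2.935
v -3.402 -1.959 2.759
v -3.58 -2.115 2.629
v -3.709 -2.344 2.567
v -3.766 -2.608 2.585
v -3.741 -2.86 2.679
v -3.638 -3.057 2.833
v -3.475 -3.165 3.02
v -3.281 -3.165 3.208
v -3.089 -3.058 3.364
v -2.932 -2.861 3.462
v 2.03 -3.414 2.692
v 2.229 -3.101 3.042
v 0.27 -3.566 3.828
v 2.033 -2.909 2.764
v 1.835 -3.013 2.444
v 1.751 -3.352 2.269
v 1.831 -3.727 2.342
v 2.027 -3.919 2.62
v 2.225 -3.815 2.94
v 2.308 -3.476 3.114
f 2 4 1
f 5 2 1
f 1 4 3
f 3 5 1
f 2 8 4
f 6 2 5
f 6 8 2
f 4 8 3
f 7 5 3
f 3 8 7
f 7 6 5
f 8 6 7
f 9 46 25
f 46 20 49
f 25 49 14
f 46 49 25
f 9 25 21
f 25 14 26
f 21 26 10
f 25 26 21
f 9 21 30
f 21 10 31
f 30 31 16
f 21 31 30
f 9 30 42
f 30 16 45
f 42 45 19
f 30 45 42
f 9 42 46
f 42 19 50
f 46 50 20
f 42 50 46
f 10 26 37
f 26 14 40
f 37 40 18
f 26 40 37
f 14 49 27
f 49 20 48
f 27 48 13
f 49 48 27
f 20 50 47
f 50 19 43
f 47 43 11
f 50 43 47
f 19 45 44
f 45 16 32
f 44 32 15
f 45 32 44
f 16 31 36
f 31 10 33
f 36 33 17
f 31 33 36
f 12 38 24
f 38 18 39
f 24 39 13
f 38 39 24
f 12 24 22
f 24 13 23
f 22 23 11
f 24 23 22
f 12 22 29
f 22 11 28
f 29 28 15
f 22 28 29
f 12 29 34
f 29 15 35
f 34 35 17
f 29 35 34
f 12 34 38
f 34 17 41
f 38 41 18
f 34 41 38
f 13 39 27
f 39 18 40
f 27 40 14
f 39 40 27
f 11 23 47
f 23 13 48
f 47 48 20
f 23 48 47
f 15 28 44
f 28 11 43
f 44 43 19
f 28 43 44
f 17 35 36
f 35 15 32
f 36 32 16
f 35 32 36
f 18 41 37
f 41 17 33
f 37 33 10
f 41 33 37
f 52 51 54
f 52 54 53
f 54 51 55
f 54 55 53
f 55 51 56
f 55 56 53
f 56 51 57
f 56 57 53
f 57 51 58
f 57 58 53
f 58 51 59
f 58 59 53
f 59 51 60
f 59 60 53
f 60 51 61
f 60 61 53
f 61 51 62
f 61 62 53
f 62 51 63
f 62 63 53
f 63 51 64
f 63 64 53
f 64 51 65
f 64 65 53
f 65 51 66
f 65 66 53
f 66 51 67
f 66 67 53
f 67 51 52
f 67 52 53
f 69 68 71
f 69 71 70
f 71 68 72
f 71 72 70
f 72 68 73
f 72 73 70
f 73 68 74
f 73 74 70
f 74 68 75
f 74 75 70
f 75 68 76
f 75 76 70
f 76 68 77
f 76 77 70
f 77 68 69
f 77 69 70



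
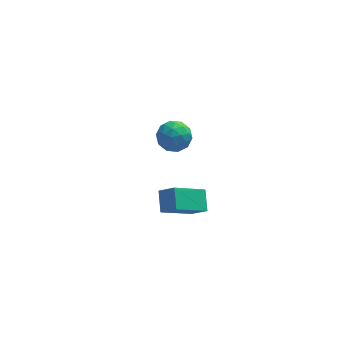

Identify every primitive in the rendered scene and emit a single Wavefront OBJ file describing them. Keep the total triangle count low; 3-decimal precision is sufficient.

v -1.526 -2.413 1.965
v -1.501 -1.544 2.517
v -0.159 -1.797 0.934
v -0.134 -0.928 1.486
v -0.926 -2.792 2.534
v -0.901 -1.923 3.086
v 0.441 -2.176 1.503
v 0.466 -1.307 2.055
v -0.456 4.312 0.9
v -0.056 4.111 0.175
v -0.424 2.989 1.285
v -0.024 2.788 0.56
v 0.378 3.245 1.156
v 0.358 4.063 0.918
v -0.838 3.037 0.542
v -0.858 3.855 0.304
v -0.292 3.323 -0.046
v 0.46 3.451 0.334
v -0.94 3.649 1.126
v -0.188 3.777 1.506
v -0.259 4.328 0.504
v -0.221 2.772 0.956
v 0.015 3.041 1.306
v 0.25 2.923 0.881
v -0.015 4.299 0.94
v 0.22 4.181 0.515
v 0.475 3.672 1.091
v -0.7 2.919 0.945
v -0.465 2.801 0.52
v -0.73 4.177 0.579
v -0.495 4.059 0.154
v -0.955 3.428 0.369
v -0.162 3.746 -0.052
v -0.144 2.969 0.174
v -0.622 3.115 0.163
v -0.634 3.596 0.024
v 0.279 3.822 0.171
v 0.298 3.044 0.397
v 0.534 3.313 0.747
v 0.523 3.793 0.608
v 0.141 3.359 0.041
v -0.778 4.056 1.063
v -0.759 3.278 1.289
v -1.003 3.307 0.852
v -1.014 3.787 0.713
v -0.336 4.131 1.286
v -0.318 3.354 1.512
v 0.154 3.504 1.436
v 0.142 3.985 1.297
v -0.621 3.741 1.419
f 2 4 1
f 5 2 1
f 1 4 3
f 3 5 1
f 2 8 4
f 6 2 5
f 6 8 2
f 4 8 3
f 7 5 3
f 3 8 7
f 7 6 5
f 8 6 7
f 9 46 25
f 46 20 49
f 25 49 14
f 46 49 25
f 9 25 21
f 25 14 26
f 21 26 10
f 25 26 21
f 9 21 30
f 21 10 31
f 30 31 16
f 21 31 30
f 9 30 42
f 30 16 45
f 42 45 19
f 30 45 42
f 9 42 46
f 42 19 50
f 46 50 20
f 42 50 46
f 10 26 37
f 26 14 40
f 37 40 18
f 26 40 37
f 14 49 27
f 49 20 48
f 27 48 13
f 49 48 27
f 20 50 47
f 50 19 43
f 47 43 11
f 50 43 47
f 19 45 44
f 45 16 32
f 44 32 15
f 45 32 44
f 16 31 36
f 31 10 33
f 36 33 17
f 31 33 36
f 12 38 24
f 38 18 39
f 24 39 13
f 38 39 24
f 12 24 22
f 24 13 23
f 22 23 11
f 24 23 22
f 12 22 29
f 22 11 28
f 29 28 15
f 22 28 29
f 12 29 34
f 29 15 35
f 34 35 17
f 29 35 34
f 12 34 38
f 34 17 41
f 38 41 18
f 34 41 38
f 13 39 27
f 39 18 40
f 27 40 14
f 39 40 27
f 11 23 47
f 23 13 48
f 47 48 20
f 23 48 47
f 15 28 44
f 28 11 43
f 44 43 19
f 28 43 44
f 17 35 36
f 35 15 32
f 36 32 16
f 35 32 36
f 18 41 37
f 41 17 33
f 37 33 10
f 41 33 37



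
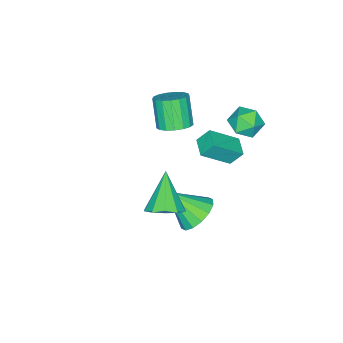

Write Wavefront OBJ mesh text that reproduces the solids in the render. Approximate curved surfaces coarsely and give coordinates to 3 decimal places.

v -3.129 1.352 2.38
v -2.341 1.297 2.797
v -3.059 -0.057 2.063
v -2.271 -0.112 2.48
v -3.017 0.029 2.952
v -3.06 0.9 3.148
v -2.34 0.34 1.712
v -2.383 1.211 1.908
v -1.853 0.672 2.384
v -2.271 0.48 3.15
v -3.129 0.76 1.71
v -3.547 0.568 2.476
v -1.852 0.849 2.041
v -0.767 0.03 3.078
v -1.199 1.556 1.916
v -0.114 0.736 2.953
v -1.506 0.404 1.327
v -0.421 -0.416 2.364
v -0.853 1.11 1.202
v 0.232 0.291 2.239
v -0.609 -0.476 -3.606
v 0.012 0.24 -3.132
v -0.071 -1.824 -2.274
v -0.476 0.29 -2.885
v -0.999 0.134 -2.832
v -1.418 -0.186 -2.986
v -1.62 -0.583 -3.306
v -1.551 -0.951 -3.707
v -1.229 -1.193 -4.081
v -0.742 -1.242 -4.327
v -0.218 -1.086 -4.38
v 0.201 -0.767 -4.226
v 0.402 -0.369 -3.906
v 0.333 -0.001 -3.505
v 2.294 -0.096 -0.36
v 2.994 -0.686 -0.151
v 1.186 -0.884 1.12
v 3.068 -0.202 0.162
v 2.846 0.323 0.275
v 2.412 0.688 0.145
v 1.934 0.753 -0.177
v 1.593 0.495 -0.57
v 1.519 0.01 -0.883
v 1.742 -0.514 -0.996
v 2.175 -0.879 -0.866
v 2.653 -0.945 -0.543
v -2.789 -3.378 -0.507
v -2 -3.671 -0.33
v -2.562 -4.334 1.084
v -3.351 -4.042 0.907
v -2.007 -3.297 -0.158
v -2.57 -3.961 1.256
v -2.193 -2.942 -0.065
v -2.756 -3.605 1.348
v -2.516 -2.687 -0.074
v -3.079 -3.35 1.34
v -2.902 -2.59 -0.182
v -3.464 -3.254 1.232
v -3.261 -2.674 -0.364
v -3.824 -3.337 1.05
v -3.512 -2.919 -0.579
v -4.075 -3.582 0.835
v -3.598 -3.269 -0.778
v -4.16 -3.933 0.636
v -3.498 -3.645 -0.914
v -4.06 -4.308 0.5
v -3.235 -3.959 -0.957
v -3.798 -4.622 0.457
v -2.871 -4.14 -0.897
v -3.433 -4.804 0.517
v -2.487 -4.147 -0.748
v -3.05 -4.81 0.666
v -2.173 -3.978 -0.543
v -2.735 -4.641 0.871
f 1 12 6
f 1 6 2
f 1 2 8
f 1 8 11
f 1 11 12
f 2 6 10
f 6 12 5
f 12 11 3
f 11 8 7
f 8 2 9
f 4 10 5
f 4 5 3
f 4 3 7
f 4 7 9
f 4 9 10
f 5 10 6
f 3 5 12
f 7 3 11
f 9 7 8
f 10 9 2
f 14 16 13
f 17 14 13
f 13 16 15
f 15 17 13
f 14 20 16
f 18 14 17
f 18 20 14
f 16 20 15
f 19 17 15
f 15 20 19
f 19 18 17
f 20 18 19
f 22 21 24
f 22 24 23
f 24 21 25
f 24 25 23
f 25 21 26
f 25 26 23
f 26 21 27
f 26 27 23
f 27 21 28
f 27 28 23
f 28 21 29
f 28 29 23
f 29 21 30
f 29 30 23
f 30 21 31
f 30 31 23
f 31 21 32
f 31 32 23
f 32 21 33
f 32 33 23
f 33 21 34
f 33 34 23
f 34 21 22
f 34 22 23
f 36 35 38
f 36 38 37
f 38 35 39
f 38 39 37
f 39 35 40
f 39 40 37
f 40 35 41
f 40 41 37
f 41 35 42
f 41 42 37
f 42 35 43
f 42 43 37
f 43 35 44
f 43 44 37
f 44 35 45
f 44 45 37
f 45 35 46
f 45 46 37
f 46 35 36
f 46 36 37
f 48 47 51
f 48 51 49
f 49 51 52
f 49 52 50
f 51 47 53
f 51 53 52
f 52 53 54
f 52 54 50
f 53 47 55
f 53 55 54
f 54 55 56
f 54 56 50
f 55 47 57
f 55 57 56
f 56 57 58
f 56 58 50
f 57 47 59
f 57 59 58
f 58 59 60
f 58 60 50
f 59 47 61
f 59 61 60
f 60 61 62
f 60 62 50
f 61 47 63
f 61 63 62
f 62 63 64
f 62 64 50
f 63 47 65
f 63 65 64
f 64 65 66
f 64 66 50
f 65 47 67
f 65 67 66
f 66 67 68
f 66 68 50
f 67 47 69
f 67 69 68
f 68 69 70
f 68 70 50
f 69 47 71
f 69 71 70
f 70 71 72
f 70 72 50
f 71 47 73
f 71 73 72
f 72 73 74
f 72 74 50
f 73 47 48
f 73 48 74
f 74 48 49
f 74 49 50



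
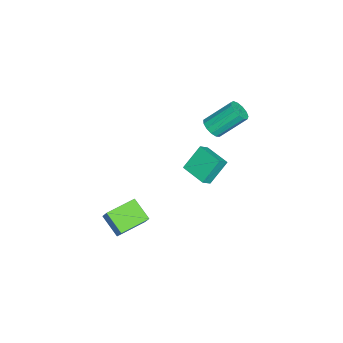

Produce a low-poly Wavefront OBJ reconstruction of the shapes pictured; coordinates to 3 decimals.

v -0.597 0.819 0.71
v -0.066 0.455 1.28
v -1.424 1.669 2.024
v -0.893 1.305 2.594
v 0.453 2.095 0.546
v 0.984 1.731 1.116
v -0.374 2.945 1.86
v 0.157 2.581 2.43
v 4.682 -2.499 -0.824
v 3.825 -3.467 0.013
v 3.313 -1.174 -0.695
v 2.456 -2.141 0.143
v 5.064 -2.179 -0.063
v 4.207 -3.146 0.775
v 3.695 -0.853 0.067
v 2.838 -1.821 0.904
v -3.23 1.652 2.159
v -2.501 1.714 2.324
v -2.961 3.25 3.785
v -3.69 3.188 3.621
v -2.576 1.988 2.011
v -3.037 3.525 3.473
v -2.859 2.156 1.746
v -3.319 3.693 3.207
v -3.26 2.163 1.612
v -3.72 3.7 3.073
v -3.651 2.008 1.651
v -4.111 3.545 3.113
v -3.908 1.74 1.852
v -4.369 3.277 3.314
v -3.95 1.444 2.151
v -4.411 2.981 3.612
v -3.764 1.214 2.452
v -4.224 2.75 3.913
v -3.407 1.122 2.66
v -3.868 2.659 4.121
v -2.995 1.199 2.709
v -3.455 2.736 4.171
v -2.657 1.42 2.584
v -3.117 2.956 4.045
f 2 4 1
f 5 2 1
f 1 4 3
f 3 5 1
f 2 8 4
f 6 2 5
f 6 8 2
f 4 8 3
f 7 5 3
f 3 8 7
f 7 6 5
f 8 6 7
f 10 12 9
f 13 10 9
f 9 12 11
f 11 13 9
f 10 16 12
f 14 10 13
f 14 16 10
f 12 16 11
f 15 13 11
f 11 16 15
f 15 14 13
f 16 14 15
f 18 17 21
f 18 21 19
f 19 21 22
f 19 22 20
f 21 17 23
f 21 23 22
f 22 23 24
f 22 24 20
f 23 17 25
f 23 25 24
f 24 25 26
f 24 26 20
f 25 17 27
f 25 27 26
f 26 27 28
f 26 28 20
f 27 17 29
f 27 29 28
f 28 29 30
f 28 30 20
f 29 17 31
f 29 31 30
f 30 31 32
f 30 32 20
f 31 17 33
f 31 33 32
f 32 33 34
f 32 34 20
f 33 17 35
f 33 35 34
f 34 35 36
f 34 36 20
f 35 17 37
f 35 37 36
f 36 37 38
f 36 38 20
f 37 17 39
f 37 39 38
f 38 39 40
f 38 40 20
f 39 17 18
f 39 18 40
f 40 18 19
f 40 19 20



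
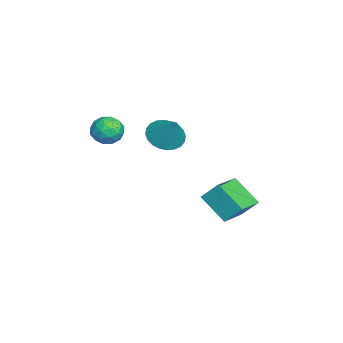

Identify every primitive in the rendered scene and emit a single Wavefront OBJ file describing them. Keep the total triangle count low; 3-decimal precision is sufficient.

v 2.945 1.463 -1.693
v 3.12 2.371 -0.655
v 1.211 2.371 -2.193
v 1.386 3.278 -1.155
v 3.954 2.702 -2.945
v 4.129 3.609 -1.907
v 2.22 3.609 -3.445
v 2.395 4.517 -2.407
v 2.715 -0.36 2.804
v 3.588 -0.262 2.159
v 3.725 0.22 4.256
v 3.416 0.125 2.124
v 3.137 0.438 2.193
v 2.794 0.63 2.355
v 2.439 0.672 2.585
v 2.126 0.556 2.849
v 1.903 0.301 3.106
v 1.803 -0.055 3.317
v 1.843 -0.457 3.45
v 2.015 -0.844 3.485
v 2.294 -1.158 3.416
v 2.637 -1.35 3.254
v 2.992 -1.391 3.023
v 3.305 -1.275 2.76
v 3.528 -1.02 2.503
v 3.628 -0.664 2.292
v 3.821 -2.446 3.521
v 4.404 -3.018 3.044
v 3.556 -3.562 4.536
v 4.139 -4.134 4.059
v 4.487 -3.389 4.527
v 4.65 -2.699 3.9
v 3.31 -3.881 3.68
v 3.473 -3.191 3.053
v 4.088 -3.905 3.142
v 4.815 -3.601 3.665
v 3.145 -2.979 3.915
v 3.872 -2.675 4.438
v 4.135 -2.634 3.194
v 3.825 -3.946 4.386
v 4.029 -3.508 4.662
v 4.372 -3.844 4.381
v 4.28 -2.447 3.697
v 4.623 -2.783 3.416
v 4.672 -3.001 4.288
v 3.337 -3.797 4.164
v 3.68 -4.133 3.883
v 3.588 -2.736 3.199
v 3.931 -3.072 2.918
v 3.288 -3.579 3.292
v 4.293 -3.492 2.97
v 4.137 -4.148 3.567
v 3.65 -3.999 3.344
v 3.746 -3.593 2.976
v 4.72 -3.313 3.278
v 4.565 -3.969 3.875
v 4.769 -3.531 4.15
v 4.865 -3.126 3.782
v 4.535 -3.834 3.336
v 3.395 -2.611 3.705
v 3.24 -3.267 4.302
v 3.095 -3.454 3.798
v 3.191 -3.049 3.43
v 3.823 -2.432 4.013
v 3.667 -3.088 4.61
v 4.214 -2.987 4.604
v 4.31 -2.581 4.236
v 3.425 -2.746 4.244
f 2 4 1
f 5 2 1
f 1 4 3
f 3 5 1
f 2 8 4
f 6 2 5
f 6 8 2
f 4 8 3
f 7 5 3
f 3 8 7
f 7 6 5
f 8 6 7
f 10 9 12
f 10 12 11
f 12 9 13
f 12 13 11
f 13 9 14
f 13 14 11
f 14 9 15
f 14 15 11
f 15 9 16
f 15 16 11
f 16 9 17
f 16 17 11
f 17 9 18
f 17 18 11
f 18 9 19
f 18 19 11
f 19 9 20
f 19 20 11
f 20 9 21
f 20 21 11
f 21 9 22
f 21 22 11
f 22 9 23
f 22 23 11
f 23 9 24
f 23 24 11
f 24 9 25
f 24 25 11
f 25 9 26
f 25 26 11
f 26 9 10
f 26 10 11
f 27 64 43
f 64 38 67
f 43 67 32
f 64 67 43
f 27 43 39
f 43 32 44
f 39 44 28
f 43 44 39
f 27 39 48
f 39 28 49
f 48 49 34
f 39 49 48
f 27 48 60
f 48 34 63
f 60 63 37
f 48 63 60
f 27 60 64
f 60 37 68
f 64 68 38
f 60 68 64
f 28 44 55
f 44 32 58
f 55 58 36
f 44 58 55
f 32 67 45
f 67 38 66
f 45 66 31
f 67 66 45
f 38 68 65
f 68 37 61
f 65 61 29
f 68 61 65
f 37 63 62
f 63 34 50
f 62 50 33
f 63 50 62
f 34 49 54
f 49 28 51
f 54 51 35
f 49 51 54
f 30 56 42
f 56 36 57
f 42 57 31
f 56 57 42
f 30 42 40
f 42 31 41
f 40 41 29
f 42 41 40
f 30 40 47
f 40 29 46
f 47 46 33
f 40 46 47
f 30 47 52
f 47 33 53
f 52 53 35
f 47 53 52
f 30 52 56
f 52 35 59
f 56 59 36
f 52 59 56
f 31 57 45
f 57 36 58
f 45 58 32
f 57 58 45
f 29 41 65
f 41 31 66
f 65 66 38
f 41 66 65
f 33 46 62
f 46 29 61
f 62 61 37
f 46 61 62
f 35 53 54
f 53 33 50
f 54 50 34
f 53 50 54
f 36 59 55
f 59 35 51
f 55 51 28
f 59 51 55



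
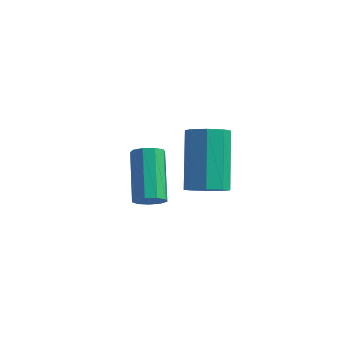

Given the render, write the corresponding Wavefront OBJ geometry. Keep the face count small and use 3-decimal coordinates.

v 1.093 -3.868 -1.337
v 1.522 -3.942 -1.053
v 0.597 -3.286 0.52
v 0.167 -3.212 0.237
v 1.522 -3.614 -1.19
v 0.596 -2.958 0.383
v 1.321 -3.405 -1.396
v 0.395 -2.748 0.178
v 1.013 -3.412 -1.574
v 0.088 -2.756 -0
v 0.743 -3.633 -1.641
v -0.183 -2.977 -0.067
v 0.636 -3.964 -1.566
v -0.29 -3.307 0.008
v 0.743 -4.25 -1.383
v -0.183 -3.594 0.19
v 1.014 -4.357 -1.179
v 0.088 -3.701 0.394
v 1.322 -4.236 -1.049
v 0.396 -3.579 0.525
v 3.864 -4.043 0.027
v 4.291 -3.567 0.03
v 3.624 -2.981 1.977
v 3.196 -3.457 1.973
v 3.86 -3.431 -0.159
v 3.193 -2.844 1.788
v 3.431 -3.653 -0.239
v 2.764 -3.067 1.708
v 3.256 -4.104 -0.164
v 2.588 -3.518 1.783
v 3.436 -4.519 0.023
v 2.769 -3.933 1.97
v 3.867 -4.656 0.212
v 3.2 -4.069 2.159
v 4.296 -4.433 0.292
v 3.629 -3.847 2.239
v 4.472 -3.982 0.217
v 3.804 -3.396 2.164
f 2 1 5
f 2 5 3
f 3 5 6
f 3 6 4
f 5 1 7
f 5 7 6
f 6 7 8
f 6 8 4
f 7 1 9
f 7 9 8
f 8 9 10
f 8 10 4
f 9 1 11
f 9 11 10
f 10 11 12
f 10 12 4
f 11 1 13
f 11 13 12
f 12 13 14
f 12 14 4
f 13 1 15
f 13 15 14
f 14 15 16
f 14 16 4
f 15 1 17
f 15 17 16
f 16 17 18
f 16 18 4
f 17 1 19
f 17 19 18
f 18 19 20
f 18 20 4
f 19 1 2
f 19 2 20
f 20 2 3
f 20 3 4
f 22 21 25
f 22 25 23
f 23 25 26
f 23 26 24
f 25 21 27
f 25 27 26
f 26 27 28
f 26 28 24
f 27 21 29
f 27 29 28
f 28 29 30
f 28 30 24
f 29 21 31
f 29 31 30
f 30 31 32
f 30 32 24
f 31 21 33
f 31 33 32
f 32 33 34
f 32 34 24
f 33 21 35
f 33 35 34
f 34 35 36
f 34 36 24
f 35 21 37
f 35 37 36
f 36 37 38
f 36 38 24
f 37 21 22
f 37 22 38
f 38 22 23
f 38 23 24



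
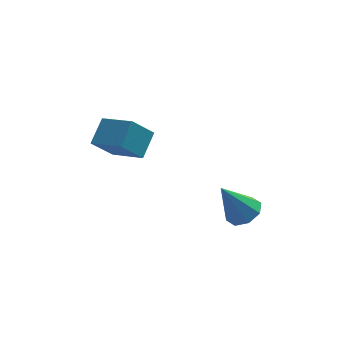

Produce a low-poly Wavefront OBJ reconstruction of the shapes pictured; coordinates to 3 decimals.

v -0.621 -3.077 3.328
v -1.483 -3.355 4.33
v -1.697 -1.958 2.713
v -2.558 -2.235 3.714
v -0.082 -2.165 4.046
v -0.943 -2.442 5.047
v -1.157 -1.045 3.43
v -2.019 -1.323 4.432
v 3.277 -3.555 -0.001
v 3.828 -4.071 0.291
v 2.343 -3.625 1.641
v 3.977 -3.479 0.401
v 3.715 -2.932 0.275
v 3.197 -2.749 -0.012
v 2.726 -3.038 -0.292
v 2.577 -3.63 -0.402
v 2.839 -4.177 -0.277
v 3.357 -4.36 0.01
f 2 4 1
f 5 2 1
f 1 4 3
f 3 5 1
f 2 8 4
f 6 2 5
f 6 8 2
f 4 8 3
f 7 5 3
f 3 8 7
f 7 6 5
f 8 6 7
f 10 9 12
f 10 12 11
f 12 9 13
f 12 13 11
f 13 9 14
f 13 14 11
f 14 9 15
f 14 15 11
f 15 9 16
f 15 16 11
f 16 9 17
f 16 17 11
f 17 9 18
f 17 18 11
f 18 9 10
f 18 10 11



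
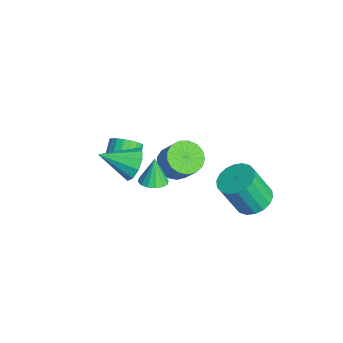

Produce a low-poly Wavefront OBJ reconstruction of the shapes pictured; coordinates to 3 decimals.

v 0.531 -0.384 -2.879
v 1.077 -0.779 -2.656
v 0.129 -0.196 -1.561
v 1.206 -0.436 -2.666
v 1.154 -0.078 -2.732
v 0.936 0.198 -2.838
v 0.608 0.318 -2.955
v 0.26 0.25 -3.051
v -0.015 0.012 -3.101
v -0.145 -0.332 -3.092
v -0.093 -0.69 -3.025
v 0.126 -0.966 -2.919
v 0.453 -1.085 -2.802
v 0.801 -1.017 -2.706
v -1.343 1.164 -3.867
v -0.887 1.846 -4.326
v -0.061 2.138 -3.072
v -0.517 1.456 -2.613
v -1.24 2.057 -4.143
v -0.414 2.349 -2.888
v -1.617 2.063 -3.896
v -0.791 2.355 -2.642
v -1.93 1.863 -3.643
v -1.104 2.155 -2.389
v -2.109 1.503 -3.441
v -1.283 1.795 -2.187
v -2.113 1.065 -3.337
v -1.287 1.357 -2.083
v -1.94 0.65 -3.354
v -1.114 0.942 -2.1
v -1.631 0.353 -3.489
v -0.805 0.645 -2.235
v -1.255 0.241 -3.71
v -0.429 0.533 -2.456
v -0.9 0.341 -3.967
v -0.074 0.633 -2.713
v -0.646 0.629 -4.202
v 0.18 0.922 -2.947
v -0.552 1.04 -4.359
v 0.274 1.332 -3.105
v -0.639 1.479 -4.404
v 0.187 1.771 -3.15
v 2.661 -1.806 1.189
v 3.081 -1.503 1.9
v 2.339 -3.294 2.011
v 2.556 -1.366 1.943
v 2.072 -1.397 1.698
v 1.812 -1.584 1.258
v 1.877 -1.856 0.792
v 2.241 -2.109 0.477
v 2.766 -2.247 0.434
v 3.25 -2.216 0.679
v 3.51 -2.029 1.119
v 3.445 -1.757 1.585
v 0.864 -1.936 -0.511
v 1.351 -1.829 0.089
v 0.563 -1.396 0.651
v 0.076 -1.504 0.051
v 1.385 -1.552 -0.077
v 0.598 -1.119 0.486
v 1.329 -1.342 -0.317
v 0.542 -0.909 0.245
v 1.193 -1.234 -0.591
v 0.406 -0.801 -0.029
v 1 -1.248 -0.851
v 0.212 -0.815 -0.289
v 0.783 -1.381 -1.052
v -0.004 -0.948 -0.49
v 0.58 -1.61 -1.16
v -0.207 -1.177 -0.598
v 0.426 -1.895 -1.156
v -0.361 -1.462 -0.593
v 0.348 -2.188 -1.04
v -0.439 -1.755 -0.478
v 0.359 -2.437 -0.832
v -0.428 -2.004 -0.27
v 0.457 -2.6 -0.569
v -0.33 -2.167 -0.007
v 0.626 -2.648 -0.297
v -0.162 -2.215 0.266
v 0.835 -2.573 -0.061
v 0.048 -2.14 0.501
v 1.05 -2.388 0.097
v 0.262 -1.955 0.659
v 1.232 -2.125 0.15
v 0.445 -1.692 0.712
v 3.711 3.447 -1.928
v 4.443 3.971 -1.625
v 4.321 3.137 0.111
v 3.589 2.613 -0.192
v 4.11 4.213 -1.532
v 3.987 3.379 0.204
v 3.697 4.304 -1.518
v 3.574 3.47 0.219
v 3.287 4.225 -1.584
v 3.164 3.39 0.152
v 2.961 3.991 -1.719
v 2.839 3.157 0.017
v 2.784 3.65 -1.896
v 2.661 2.816 -0.16
v 2.79 3.269 -2.078
v 2.668 2.435 -0.342
v 2.979 2.923 -2.231
v 2.857 2.089 -0.495
v 3.313 2.681 -2.324
v 3.19 1.847 -0.588
v 3.726 2.59 -2.339
v 3.603 1.756 -0.602
v 4.136 2.67 -2.272
v 4.013 1.835 -0.536
v 4.461 2.903 -2.137
v 4.339 2.069 -0.401
v 4.639 3.244 -1.96
v 4.516 2.41 -0.224
v 4.632 3.625 -1.778
v 4.51 2.791 -0.042
f 2 1 4
f 2 4 3
f 4 1 5
f 4 5 3
f 5 1 6
f 5 6 3
f 6 1 7
f 6 7 3
f 7 1 8
f 7 8 3
f 8 1 9
f 8 9 3
f 9 1 10
f 9 10 3
f 10 1 11
f 10 11 3
f 11 1 12
f 11 12 3
f 12 1 13
f 12 13 3
f 13 1 14
f 13 14 3
f 14 1 2
f 14 2 3
f 16 15 19
f 16 19 17
f 17 19 20
f 17 20 18
f 19 15 21
f 19 21 20
f 20 21 22
f 20 22 18
f 21 15 23
f 21 23 22
f 22 23 24
f 22 24 18
f 23 15 25
f 23 25 24
f 24 25 26
f 24 26 18
f 25 15 27
f 25 27 26
f 26 27 28
f 26 28 18
f 27 15 29
f 27 29 28
f 28 29 30
f 28 30 18
f 29 15 31
f 29 31 30
f 30 31 32
f 30 32 18
f 31 15 33
f 31 33 32
f 32 33 34
f 32 34 18
f 33 15 35
f 33 35 34
f 34 35 36
f 34 36 18
f 35 15 37
f 35 37 36
f 36 37 38
f 36 38 18
f 37 15 39
f 37 39 38
f 38 39 40
f 38 40 18
f 39 15 41
f 39 41 40
f 40 41 42
f 40 42 18
f 41 15 16
f 41 16 42
f 42 16 17
f 42 17 18
f 44 43 46
f 44 46 45
f 46 43 47
f 46 47 45
f 47 43 48
f 47 48 45
f 48 43 49
f 48 49 45
f 49 43 50
f 49 50 45
f 50 43 51
f 50 51 45
f 51 43 52
f 51 52 45
f 52 43 53
f 52 53 45
f 53 43 54
f 53 54 45
f 54 43 44
f 54 44 45
f 56 55 59
f 56 59 57
f 57 59 60
f 57 60 58
f 59 55 61
f 59 61 60
f 60 61 62
f 60 62 58
f 61 55 63
f 61 63 62
f 62 63 64
f 62 64 58
f 63 55 65
f 63 65 64
f 64 65 66
f 64 66 58
f 65 55 67
f 65 67 66
f 66 67 68
f 66 68 58
f 67 55 69
f 67 69 68
f 68 69 70
f 68 70 58
f 69 55 71
f 69 71 70
f 70 71 72
f 70 72 58
f 71 55 73
f 71 73 72
f 72 73 74
f 72 74 58
f 73 55 75
f 73 75 74
f 74 75 76
f 74 76 58
f 75 55 77
f 75 77 76
f 76 77 78
f 76 78 58
f 77 55 79
f 77 79 78
f 78 79 80
f 78 80 58
f 79 55 81
f 79 81 80
f 80 81 82
f 80 82 58
f 81 55 83
f 81 83 82
f 82 83 84
f 82 84 58
f 83 55 85
f 83 85 84
f 84 85 86
f 84 86 58
f 85 55 56
f 85 56 86
f 86 56 57
f 86 57 58
f 88 87 91
f 88 91 89
f 89 91 92
f 89 92 90
f 91 87 93
f 91 93 92
f 92 93 94
f 92 94 90
f 93 87 95
f 93 95 94
f 94 95 96
f 94 96 90
f 95 87 97
f 95 97 96
f 96 97 98
f 96 98 90
f 97 87 99
f 97 99 98
f 98 99 100
f 98 100 90
f 99 87 101
f 99 101 100
f 100 101 102
f 100 102 90
f 101 87 103
f 101 103 102
f 102 103 104
f 102 104 90
f 103 87 105
f 103 105 104
f 104 105 106
f 104 106 90
f 105 87 107
f 105 107 106
f 106 107 108
f 106 108 90
f 107 87 109
f 107 109 108
f 108 109 110
f 108 110 90
f 109 87 111
f 109 111 110
f 110 111 112
f 110 112 90
f 111 87 113
f 111 113 112
f 112 113 114
f 112 114 90
f 113 87 115
f 113 115 114
f 114 115 116
f 114 116 90
f 115 87 88
f 115 88 116
f 116 88 89
f 116 89 90



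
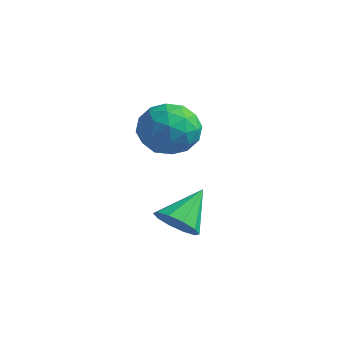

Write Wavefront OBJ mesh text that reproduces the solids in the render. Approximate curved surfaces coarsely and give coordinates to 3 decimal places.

v -4.119 -0.659 0.934
v -3.62 -0.143 1.466
v -3 -1.557 0.754
v -2.501 -1.041 1.286
v -3.179 -1.51 1.629
v -3.871 -0.956 1.74
v -2.749 -0.744 0.48
v -3.441 -0.19 0.591
v -2.773 -0.196 1.185
v -3.039 -0.669 1.895
v -3.581 -1.031 0.325
v -3.847 -1.504 1.035
v -3.968 -0.322 1.215
v -2.652 -1.378 1.005
v -3.051 -1.654 1.206
v -2.757 -1.35 1.518
v -4.116 -0.8 1.377
v -3.822 -0.496 1.689
v -3.563 -1.3 1.785
v -2.798 -1.204 0.531
v -2.504 -0.9 0.843
v -3.863 -0.35 0.702
v -3.569 -0.046 1.014
v -3.057 -0.4 0.435
v -3.176 -0.05 1.363
v -2.519 -0.577 1.258
v -2.665 -0.403 0.784
v -3.071 -0.077 0.849
v -3.333 -0.328 1.78
v -2.675 -0.856 1.675
v -3.074 -1.132 1.876
v -3.48 -0.806 1.942
v -2.835 -0.359 1.616
v -3.945 -0.844 0.545
v -3.287 -1.372 0.44
v -3.14 -0.894 0.278
v -3.546 -0.568 0.344
v -4.101 -1.123 0.962
v -3.444 -1.65 0.857
v -3.549 -1.623 1.371
v -3.955 -1.297 1.436
v -3.785 -1.341 0.604
v -0.614 -3.115 -0.543
v -0.078 -2.863 -0.786
v -0.686 -2.165 0.283
v -0.386 -2.713 -0.985
v -0.78 -2.716 -1.015
v -1.111 -2.872 -0.865
v -1.252 -3.121 -0.591
v -1.15 -3.367 -0.299
v -0.842 -3.517 -0.1
v -0.448 -3.513 -0.07
v -0.117 -3.357 -0.22
v 0.024 -3.109 -0.494
f 1 38 17
f 38 12 41
f 17 41 6
f 38 41 17
f 1 17 13
f 17 6 18
f 13 18 2
f 17 18 13
f 1 13 22
f 13 2 23
f 22 23 8
f 13 23 22
f 1 22 34
f 22 8 37
f 34 37 11
f 22 37 34
f 1 34 38
f 34 11 42
f 38 42 12
f 34 42 38
f 2 18 29
f 18 6 32
f 29 32 10
f 18 32 29
f 6 41 19
f 41 12 40
f 19 40 5
f 41 40 19
f 12 42 39
f 42 11 35
f 39 35 3
f 42 35 39
f 11 37 36
f 37 8 24
f 36 24 7
f 37 24 36
f 8 23 28
f 23 2 25
f 28 25 9
f 23 25 28
f 4 30 16
f 30 10 31
f 16 31 5
f 30 31 16
f 4 16 14
f 16 5 15
f 14 15 3
f 16 15 14
f 4 14 21
f 14 3 20
f 21 20 7
f 14 20 21
f 4 21 26
f 21 7 27
f 26 27 9
f 21 27 26
f 4 26 30
f 26 9 33
f 30 33 10
f 26 33 30
f 5 31 19
f 31 10 32
f 19 32 6
f 31 32 19
f 3 15 39
f 15 5 40
f 39 40 12
f 15 40 39
f 7 20 36
f 20 3 35
f 36 35 11
f 20 35 36
f 9 27 28
f 27 7 24
f 28 24 8
f 27 24 28
f 10 33 29
f 33 9 25
f 29 25 2
f 33 25 29
f 44 43 46
f 44 46 45
f 46 43 47
f 46 47 45
f 47 43 48
f 47 48 45
f 48 43 49
f 48 49 45
f 49 43 50
f 49 50 45
f 50 43 51
f 50 51 45
f 51 43 52
f 51 52 45
f 52 43 53
f 52 53 45
f 53 43 54
f 53 54 45
f 54 43 44
f 54 44 45



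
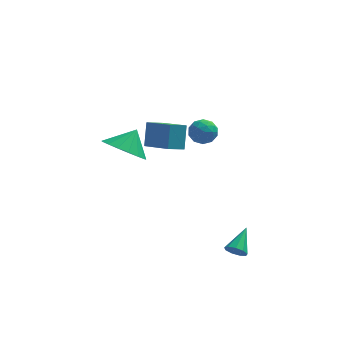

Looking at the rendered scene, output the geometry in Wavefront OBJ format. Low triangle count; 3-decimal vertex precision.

v -0.831 1.787 -1.116
v -0.745 2.499 0.004
v -0.104 2.235 -1.457
v -0.018 2.948 -0.338
v 0.278 0.532 -0.402
v 0.364 1.245 0.717
v 1.005 0.981 -0.744
v 1.091 1.693 0.376
v 3.305 -3.592 -4.136
v 3.493 -3.379 -4.595
v 3.775 -2.468 -3.424
v 3.145 -3.27 -4.538
v 2.872 -3.311 -4.293
v 2.802 -3.484 -3.974
v 2.967 -3.707 -3.731
v 3.291 -3.876 -3.677
v 3.621 -3.912 -3.838
v 3.804 -3.799 -4.138
v 3.753 -3.588 -4.437
v 1.197 1.941 -0.194
v 1.628 2.299 0.268
v 2.052 1.161 -0.388
v 2.483 1.519 0.074
v 1.904 1.159 0.323
v 1.376 1.641 0.443
v 2.304 1.819 -0.563
v 1.776 2.301 -0.443
v 2.312 2.223 0.04
v 2.065 1.816 0.587
v 1.615 1.644 -0.707
v 1.368 1.237 -0.16
v 1.337 2.188 0.054
v 2.343 1.272 -0.174
v 2.003 1.06 -0.028
v 2.256 1.271 0.243
v 1.189 1.802 0.157
v 1.442 2.012 0.428
v 1.605 1.342 0.46
v 2.238 1.448 -0.548
v 2.491 1.658 -0.277
v 1.424 2.189 -0.363
v 1.677 2.4 -0.092
v 2.075 2.118 -0.58
v 1.993 2.354 0.191
v 2.496 1.896 0.077
v 2.391 2.072 -0.297
v 2.08 2.355 -0.226
v 1.847 2.115 0.513
v 2.35 1.656 0.399
v 2.01 1.445 0.545
v 1.699 1.728 0.615
v 2.25 2.07 0.379
v 1.33 1.804 -0.519
v 1.833 1.345 -0.633
v 1.981 1.732 -0.735
v 1.67 2.015 -0.665
v 1.184 1.564 -0.197
v 1.687 1.106 -0.311
v 1.6 1.105 0.106
v 1.289 1.388 0.177
v 1.43 1.39 -0.499
v -1.531 -2.886 1.954
v -0.623 -3.449 1.8
v -0.989 -2.254 2.846
v -0.573 -3.044 1.483
v -0.742 -2.603 1.273
v -1.092 -2.226 1.22
v -1.543 -2.001 1.335
v -1.991 -1.978 1.591
v -2.334 -2.164 1.931
v -2.493 -2.514 2.276
v -2.432 -2.95 2.547
v -2.164 -3.371 2.683
v -1.751 -3.681 2.651
v -1.288 -3.809 2.46
v -0.881 -3.725 2.153
f 2 4 1
f 5 2 1
f 1 4 3
f 3 5 1
f 2 8 4
f 6 2 5
f 6 8 2
f 4 8 3
f 7 5 3
f 3 8 7
f 7 6 5
f 8 6 7
f 10 9 12
f 10 12 11
f 12 9 13
f 12 13 11
f 13 9 14
f 13 14 11
f 14 9 15
f 14 15 11
f 15 9 16
f 15 16 11
f 16 9 17
f 16 17 11
f 17 9 18
f 17 18 11
f 18 9 19
f 18 19 11
f 19 9 10
f 19 10 11
f 20 57 36
f 57 31 60
f 36 60 25
f 57 60 36
f 20 36 32
f 36 25 37
f 32 37 21
f 36 37 32
f 20 32 41
f 32 21 42
f 41 42 27
f 32 42 41
f 20 41 53
f 41 27 56
f 53 56 30
f 41 56 53
f 20 53 57
f 53 30 61
f 57 61 31
f 53 61 57
f 21 37 48
f 37 25 51
f 48 51 29
f 37 51 48
f 25 60 38
f 60 31 59
f 38 59 24
f 60 59 38
f 31 61 58
f 61 30 54
f 58 54 22
f 61 54 58
f 30 56 55
f 56 27 43
f 55 43 26
f 56 43 55
f 27 42 47
f 42 21 44
f 47 44 28
f 42 44 47
f 23 49 35
f 49 29 50
f 35 50 24
f 49 50 35
f 23 35 33
f 35 24 34
f 33 34 22
f 35 34 33
f 23 33 40
f 33 22 39
f 40 39 26
f 33 39 40
f 23 40 45
f 40 26 46
f 45 46 28
f 40 46 45
f 23 45 49
f 45 28 52
f 49 52 29
f 45 52 49
f 24 50 38
f 50 29 51
f 38 51 25
f 50 51 38
f 22 34 58
f 34 24 59
f 58 59 31
f 34 59 58
f 26 39 55
f 39 22 54
f 55 54 30
f 39 54 55
f 28 46 47
f 46 26 43
f 47 43 27
f 46 43 47
f 29 52 48
f 52 28 44
f 48 44 21
f 52 44 48
f 63 62 65
f 63 65 64
f 65 62 66
f 65 66 64
f 66 62 67
f 66 67 64
f 67 62 68
f 67 68 64
f 68 62 69
f 68 69 64
f 69 62 70
f 69 70 64
f 70 62 71
f 70 71 64
f 71 62 72
f 71 72 64
f 72 62 73
f 72 73 64
f 73 62 74
f 73 74 64
f 74 62 75
f 74 75 64
f 75 62 76
f 75 76 64
f 76 62 63
f 76 63 64

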